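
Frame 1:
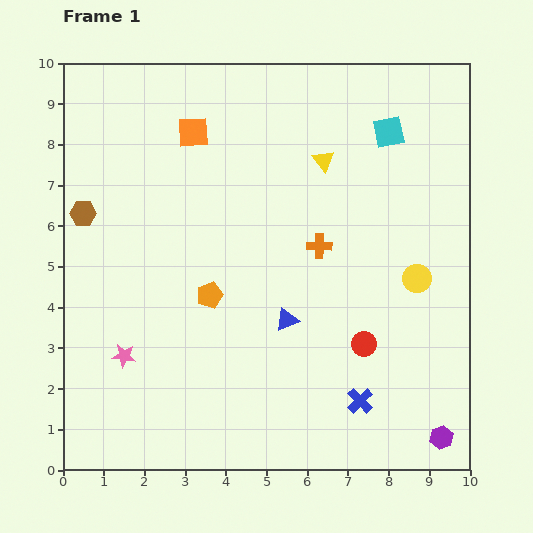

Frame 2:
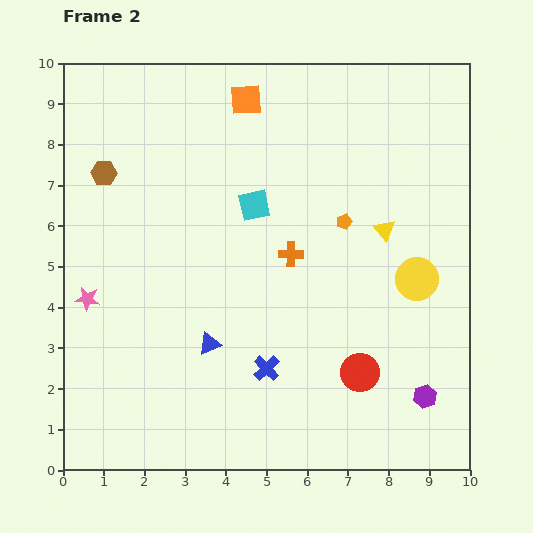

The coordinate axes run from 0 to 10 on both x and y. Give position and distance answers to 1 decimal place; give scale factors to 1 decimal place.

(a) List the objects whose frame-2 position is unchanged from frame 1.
the yellow circle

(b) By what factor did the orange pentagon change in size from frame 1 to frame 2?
0.6×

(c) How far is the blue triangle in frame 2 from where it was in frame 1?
2.0

The blue triangle moved from (5.5, 3.7) to (3.6, 3.1), a distance of √(1.9² + 0.6²) ≈ 2.0.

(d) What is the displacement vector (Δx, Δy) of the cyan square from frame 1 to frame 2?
(-3.3, -1.8)

The cyan square was at (8.0, 8.3) in frame 1 and (4.7, 6.5) in frame 2.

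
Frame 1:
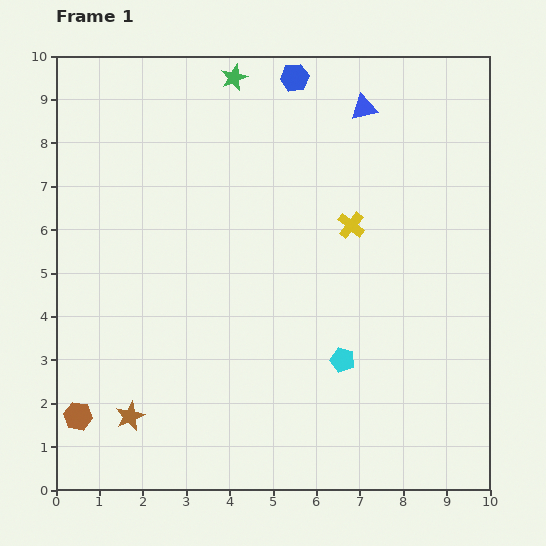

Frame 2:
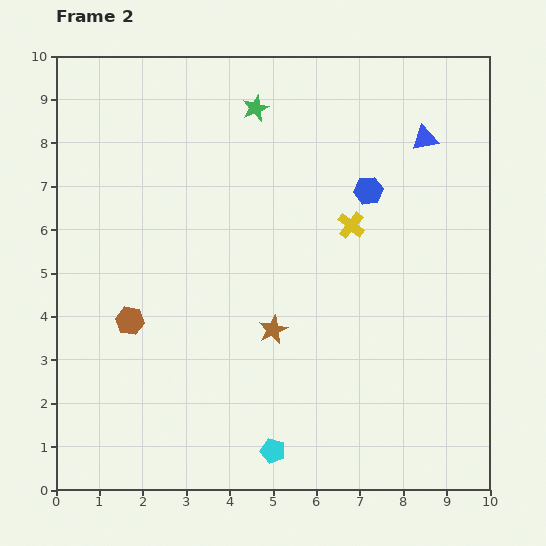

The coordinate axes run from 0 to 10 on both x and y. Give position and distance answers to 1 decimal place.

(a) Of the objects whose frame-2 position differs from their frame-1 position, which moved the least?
the green star

(moved 0.9)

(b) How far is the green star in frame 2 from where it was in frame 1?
0.9

The green star moved from (4.1, 9.5) to (4.6, 8.8), a distance of √(0.5² + 0.7²) ≈ 0.9.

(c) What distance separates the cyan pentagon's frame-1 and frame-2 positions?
2.6

The cyan pentagon moved from (6.6, 3.0) to (5.0, 0.9), a distance of √(1.6² + 2.1²) ≈ 2.6.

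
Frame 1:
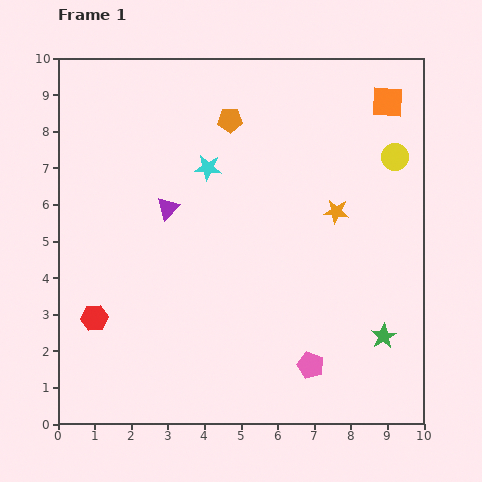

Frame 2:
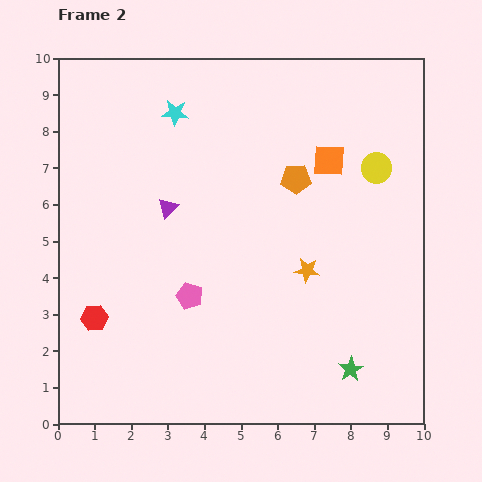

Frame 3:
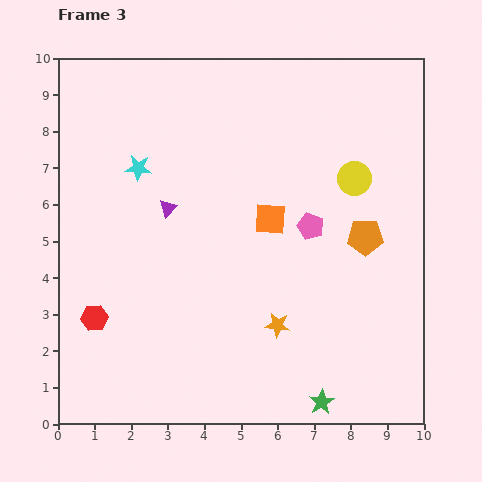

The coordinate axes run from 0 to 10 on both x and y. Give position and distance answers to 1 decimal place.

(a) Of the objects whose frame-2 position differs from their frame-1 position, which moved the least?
the yellow circle

(moved 0.6)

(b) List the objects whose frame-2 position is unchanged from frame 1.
the red hexagon, the purple triangle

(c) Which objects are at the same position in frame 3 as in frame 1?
the red hexagon, the purple triangle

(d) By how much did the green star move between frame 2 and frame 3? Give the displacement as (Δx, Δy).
(-0.8, -0.9)

The green star was at (8.0, 1.5) in frame 2 and (7.2, 0.6) in frame 3.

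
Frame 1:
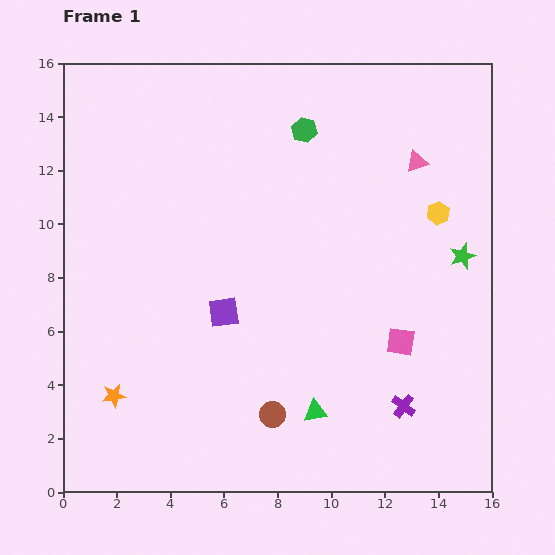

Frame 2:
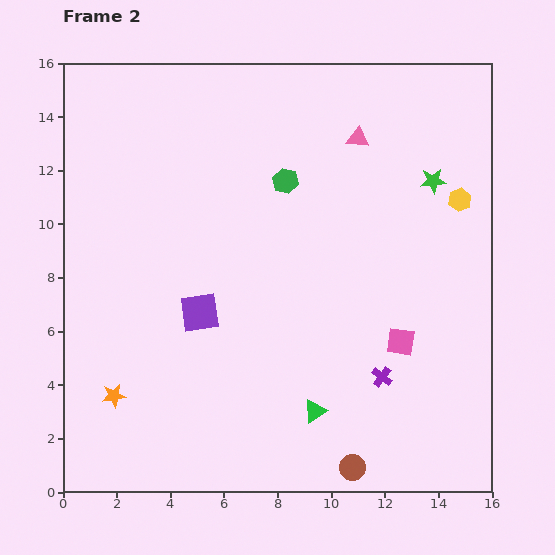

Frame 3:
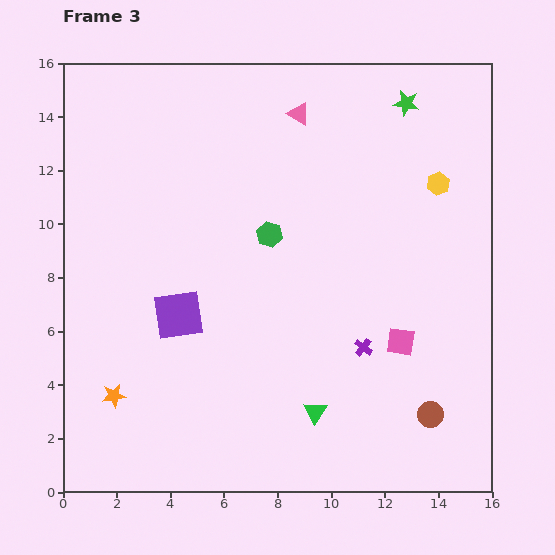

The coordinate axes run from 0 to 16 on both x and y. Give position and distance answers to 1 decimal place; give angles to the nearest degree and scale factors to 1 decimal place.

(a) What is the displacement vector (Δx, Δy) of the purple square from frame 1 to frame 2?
(-0.9, 0.0)

The purple square was at (6.0, 6.7) in frame 1 and (5.1, 6.7) in frame 2.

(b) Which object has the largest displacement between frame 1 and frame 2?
the brown circle

(moved 3.6; next 3.0)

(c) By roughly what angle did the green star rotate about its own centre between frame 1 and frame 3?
30° clockwise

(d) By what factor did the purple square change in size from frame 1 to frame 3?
1.6×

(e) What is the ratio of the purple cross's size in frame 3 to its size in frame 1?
0.7×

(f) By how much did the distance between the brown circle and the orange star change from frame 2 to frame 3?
+2.5

Distance in frame 2: 9.3. Distance in frame 3: 11.8.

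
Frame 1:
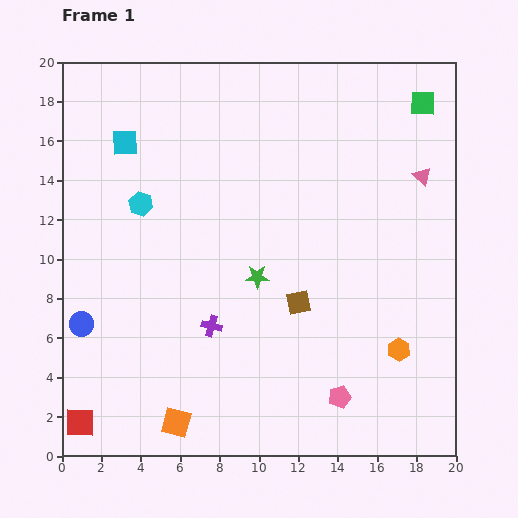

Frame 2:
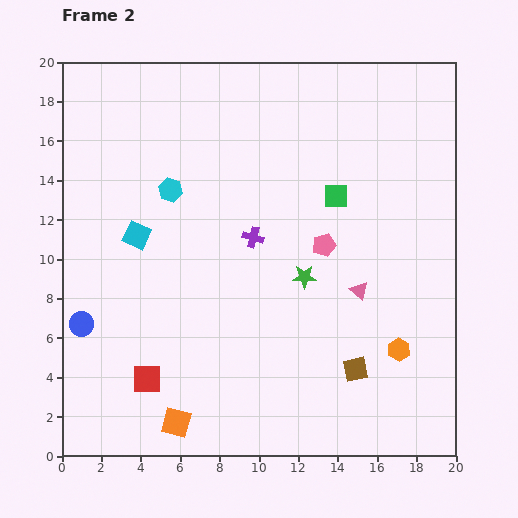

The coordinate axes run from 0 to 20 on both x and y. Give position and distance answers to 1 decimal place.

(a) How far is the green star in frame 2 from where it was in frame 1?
2.4

The green star moved from (9.9, 9.1) to (12.3, 9.1), a distance of √(2.4² + 0.0²) ≈ 2.4.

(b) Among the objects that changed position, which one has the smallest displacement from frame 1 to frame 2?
the cyan hexagon

(moved 1.7)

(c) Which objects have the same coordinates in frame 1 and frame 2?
the blue circle, the orange square, the orange hexagon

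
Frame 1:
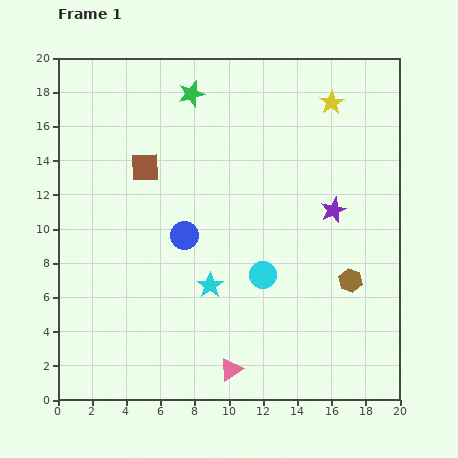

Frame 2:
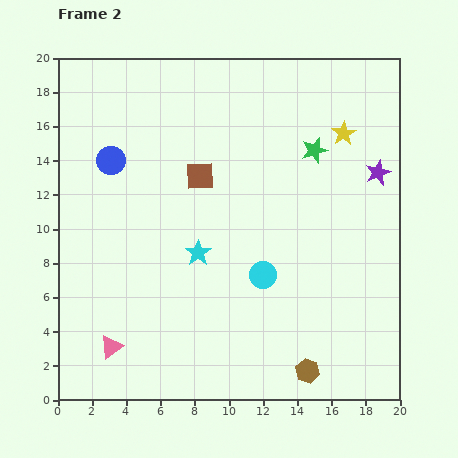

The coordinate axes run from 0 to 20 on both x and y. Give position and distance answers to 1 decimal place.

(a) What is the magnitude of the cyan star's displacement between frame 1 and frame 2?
2.0

The cyan star moved from (8.9, 6.7) to (8.2, 8.6), a distance of √(0.7² + 1.9²) ≈ 2.0.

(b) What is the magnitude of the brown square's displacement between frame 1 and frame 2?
3.2

The brown square moved from (5.1, 13.6) to (8.3, 13.1), a distance of √(3.2² + 0.5²) ≈ 3.2.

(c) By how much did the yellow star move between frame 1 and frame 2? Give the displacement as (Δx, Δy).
(0.7, -1.8)

The yellow star was at (16.0, 17.4) in frame 1 and (16.7, 15.6) in frame 2.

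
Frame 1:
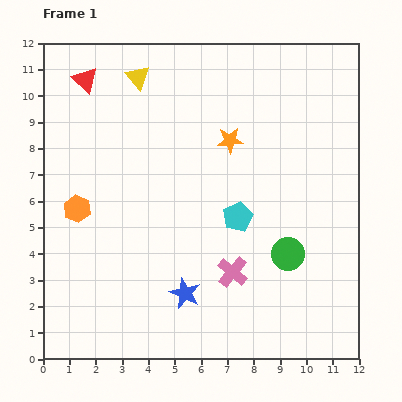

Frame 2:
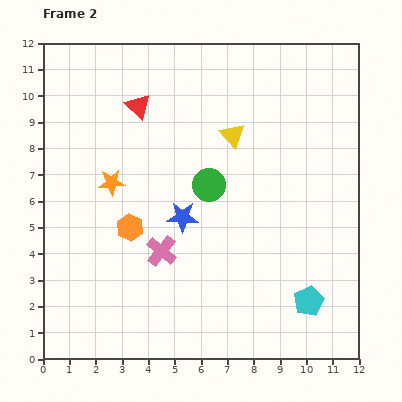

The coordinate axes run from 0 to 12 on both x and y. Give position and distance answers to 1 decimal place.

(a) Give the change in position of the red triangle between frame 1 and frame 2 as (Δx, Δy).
(2.0, -1.0)

The red triangle was at (1.6, 10.6) in frame 1 and (3.6, 9.6) in frame 2.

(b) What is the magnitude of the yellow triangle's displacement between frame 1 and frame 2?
4.2

The yellow triangle moved from (3.6, 10.7) to (7.2, 8.5), a distance of √(3.6² + 2.2²) ≈ 4.2.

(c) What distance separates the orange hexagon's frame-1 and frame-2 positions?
2.1

The orange hexagon moved from (1.3, 5.7) to (3.3, 5.0), a distance of √(2.0² + 0.7²) ≈ 2.1.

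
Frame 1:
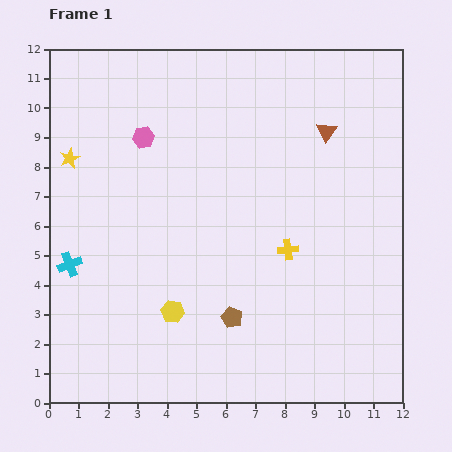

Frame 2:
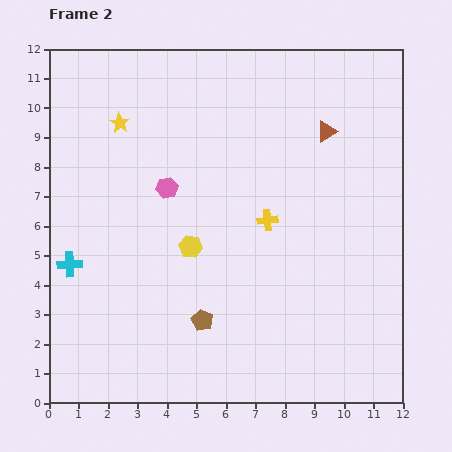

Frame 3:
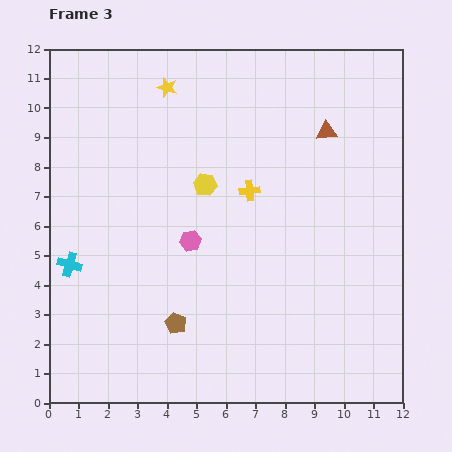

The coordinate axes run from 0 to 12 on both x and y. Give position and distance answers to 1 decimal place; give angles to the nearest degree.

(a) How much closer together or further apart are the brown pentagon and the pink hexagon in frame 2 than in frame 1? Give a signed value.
-2.1

Distance in frame 1: 6.8. Distance in frame 2: 4.7.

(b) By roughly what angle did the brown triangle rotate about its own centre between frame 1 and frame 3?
51° clockwise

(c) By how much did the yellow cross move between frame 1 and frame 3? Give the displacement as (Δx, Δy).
(-1.3, 2.0)

The yellow cross was at (8.1, 5.2) in frame 1 and (6.8, 7.2) in frame 3.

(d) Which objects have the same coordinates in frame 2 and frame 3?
the brown triangle, the cyan cross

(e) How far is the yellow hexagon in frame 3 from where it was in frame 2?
2.2

The yellow hexagon moved from (4.8, 5.3) to (5.3, 7.4), a distance of √(0.5² + 2.1²) ≈ 2.2.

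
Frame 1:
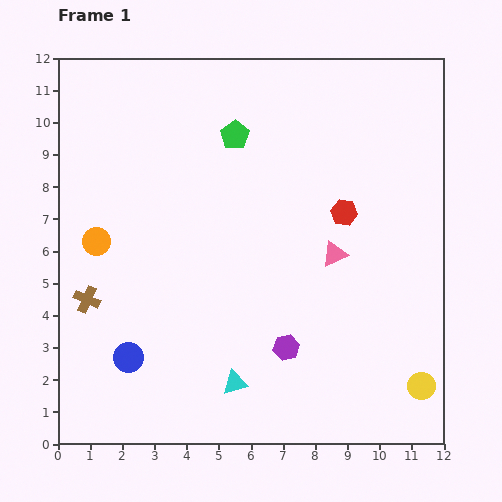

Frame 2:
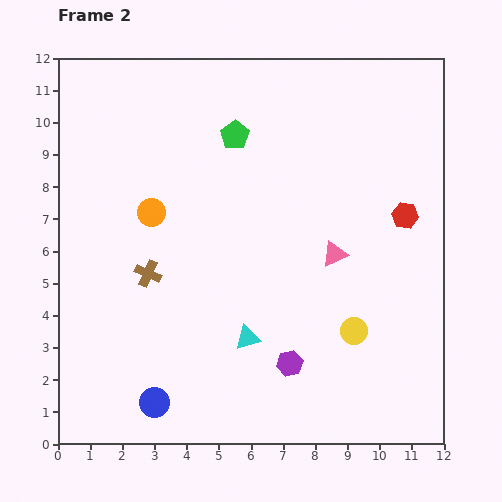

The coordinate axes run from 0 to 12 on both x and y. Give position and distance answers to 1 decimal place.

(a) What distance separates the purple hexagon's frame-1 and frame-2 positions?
0.5

The purple hexagon moved from (7.1, 3.0) to (7.2, 2.5), a distance of √(0.1² + 0.5²) ≈ 0.5.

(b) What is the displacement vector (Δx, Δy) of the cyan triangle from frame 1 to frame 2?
(0.4, 1.4)

The cyan triangle was at (5.5, 1.9) in frame 1 and (5.9, 3.3) in frame 2.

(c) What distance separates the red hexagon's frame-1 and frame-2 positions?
1.9

The red hexagon moved from (8.9, 7.2) to (10.8, 7.1), a distance of √(1.9² + 0.1²) ≈ 1.9.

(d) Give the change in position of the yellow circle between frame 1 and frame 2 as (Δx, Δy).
(-2.1, 1.7)

The yellow circle was at (11.3, 1.8) in frame 1 and (9.2, 3.5) in frame 2.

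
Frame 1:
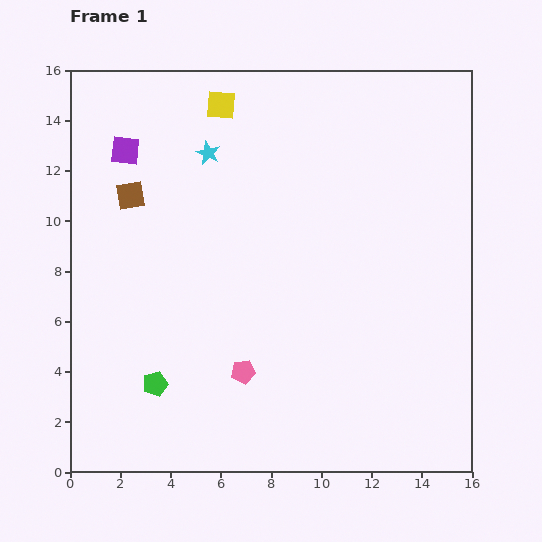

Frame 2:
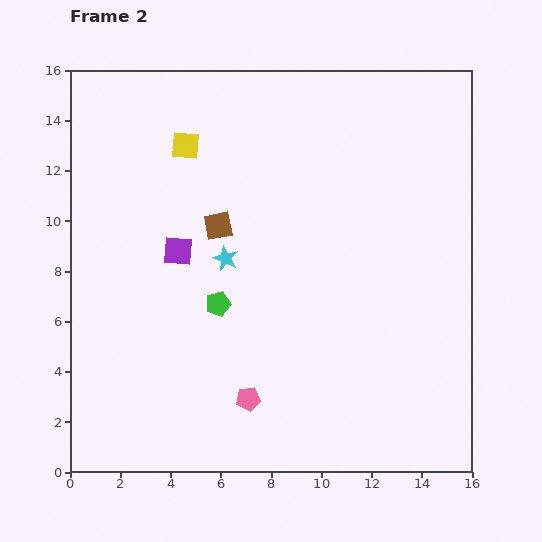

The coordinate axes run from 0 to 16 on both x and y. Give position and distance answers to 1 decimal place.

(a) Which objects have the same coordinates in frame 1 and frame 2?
none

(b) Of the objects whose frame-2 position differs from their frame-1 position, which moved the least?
the pink pentagon

(moved 1.1)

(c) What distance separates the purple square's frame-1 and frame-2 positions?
4.5

The purple square moved from (2.2, 12.8) to (4.3, 8.8), a distance of √(2.1² + 4.0²) ≈ 4.5.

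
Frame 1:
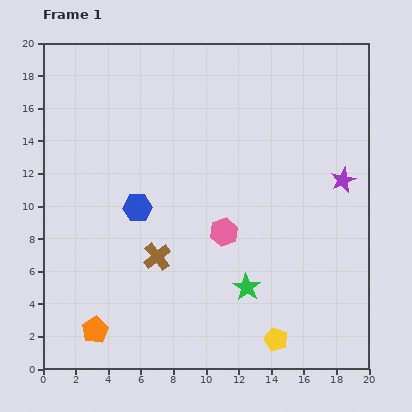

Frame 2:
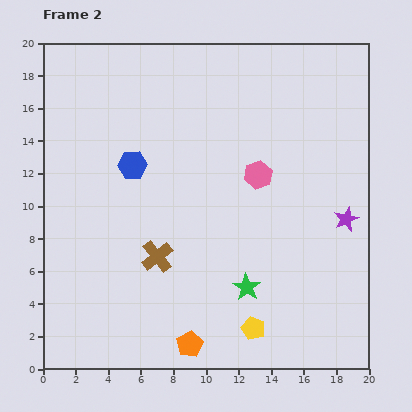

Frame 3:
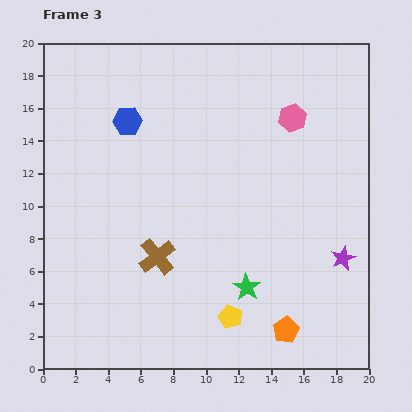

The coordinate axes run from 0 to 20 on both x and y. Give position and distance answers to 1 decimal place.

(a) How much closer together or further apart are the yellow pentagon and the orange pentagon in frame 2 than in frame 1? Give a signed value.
-7.1

Distance in frame 1: 11.1. Distance in frame 2: 4.0.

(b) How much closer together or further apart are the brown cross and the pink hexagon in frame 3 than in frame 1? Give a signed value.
+7.5

Distance in frame 1: 4.4. Distance in frame 3: 11.9.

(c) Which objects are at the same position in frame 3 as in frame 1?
the brown cross, the green star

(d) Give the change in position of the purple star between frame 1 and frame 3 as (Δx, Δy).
(0.0, -4.8)

The purple star was at (18.4, 11.6) in frame 1 and (18.4, 6.8) in frame 3.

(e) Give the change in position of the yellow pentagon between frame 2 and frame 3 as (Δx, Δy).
(-1.4, 0.7)

The yellow pentagon was at (12.9, 2.5) in frame 2 and (11.5, 3.2) in frame 3.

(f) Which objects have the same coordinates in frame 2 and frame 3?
the brown cross, the green star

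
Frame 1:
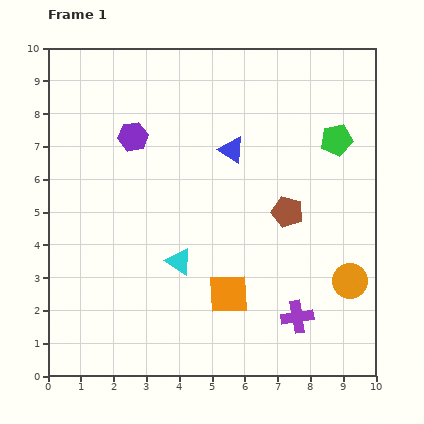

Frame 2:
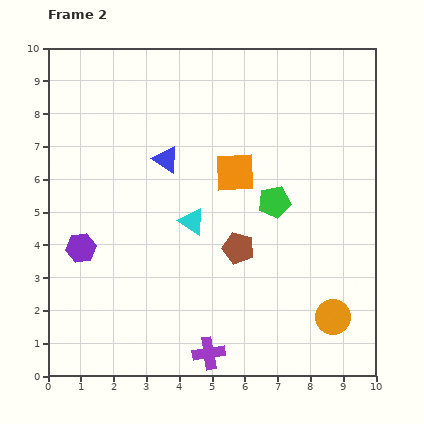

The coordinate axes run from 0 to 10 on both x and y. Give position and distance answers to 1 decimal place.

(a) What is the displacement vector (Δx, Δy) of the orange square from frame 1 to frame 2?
(0.2, 3.7)

The orange square was at (5.5, 2.5) in frame 1 and (5.7, 6.2) in frame 2.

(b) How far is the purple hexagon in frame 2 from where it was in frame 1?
3.8

The purple hexagon moved from (2.6, 7.3) to (1.0, 3.9), a distance of √(1.6² + 3.4²) ≈ 3.8.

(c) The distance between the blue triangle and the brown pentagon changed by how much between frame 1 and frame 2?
+1.0

Distance in frame 1: 2.5. Distance in frame 2: 3.5.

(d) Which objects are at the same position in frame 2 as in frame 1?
none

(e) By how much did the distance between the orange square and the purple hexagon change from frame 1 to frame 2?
-0.4

Distance in frame 1: 5.6. Distance in frame 2: 5.2.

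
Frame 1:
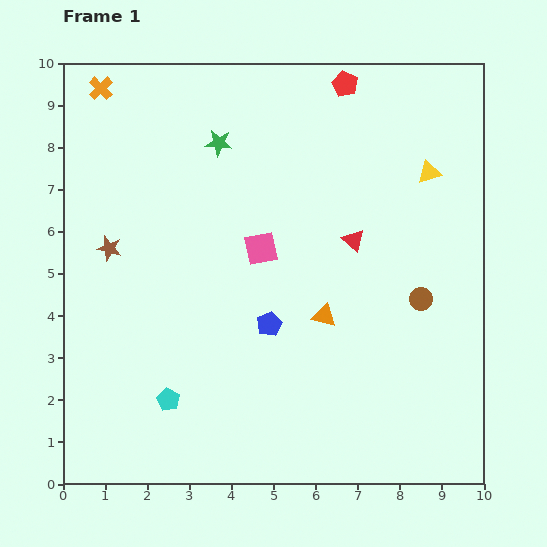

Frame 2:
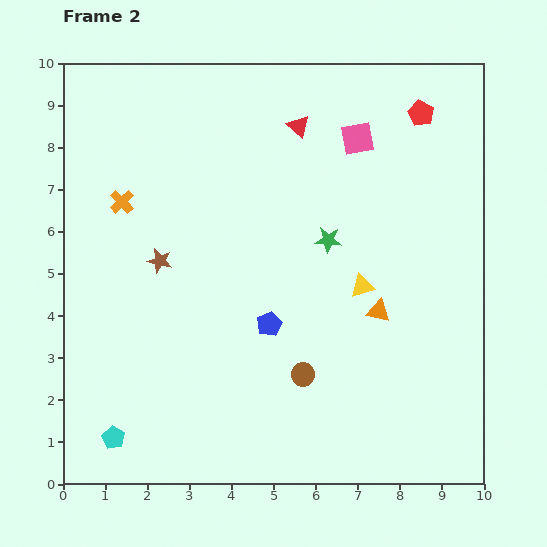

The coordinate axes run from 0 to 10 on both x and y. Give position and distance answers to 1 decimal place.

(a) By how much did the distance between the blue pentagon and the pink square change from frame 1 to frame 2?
+3.1

Distance in frame 1: 1.8. Distance in frame 2: 4.9.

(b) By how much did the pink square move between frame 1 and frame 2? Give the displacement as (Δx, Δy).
(2.3, 2.6)

The pink square was at (4.7, 5.6) in frame 1 and (7.0, 8.2) in frame 2.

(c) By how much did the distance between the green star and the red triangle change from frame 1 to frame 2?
-1.1

Distance in frame 1: 3.9. Distance in frame 2: 2.8.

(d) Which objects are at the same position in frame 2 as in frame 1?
the blue pentagon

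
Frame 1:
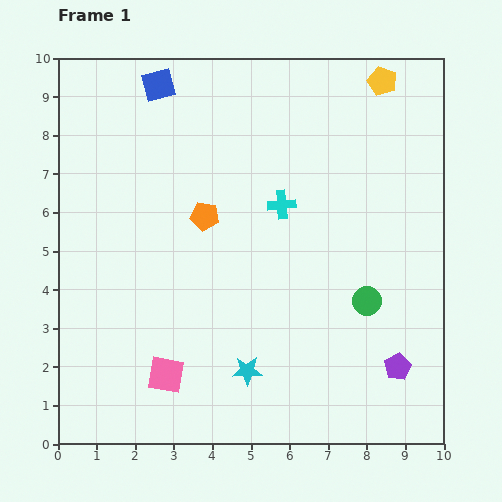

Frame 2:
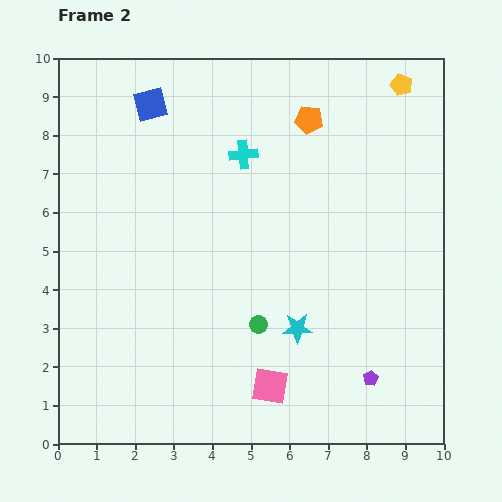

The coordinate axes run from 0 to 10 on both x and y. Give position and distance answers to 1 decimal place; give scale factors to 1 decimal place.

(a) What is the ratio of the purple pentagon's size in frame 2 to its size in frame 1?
0.6×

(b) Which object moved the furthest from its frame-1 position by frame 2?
the orange pentagon

(moved 3.7; next 2.9)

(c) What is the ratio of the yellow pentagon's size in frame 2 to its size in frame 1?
0.8×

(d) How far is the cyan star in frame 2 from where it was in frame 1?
1.7

The cyan star moved from (4.9, 1.9) to (6.2, 3.0), a distance of √(1.3² + 1.1²) ≈ 1.7.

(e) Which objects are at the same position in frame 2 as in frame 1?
none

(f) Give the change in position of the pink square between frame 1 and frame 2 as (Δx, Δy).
(2.7, -0.3)

The pink square was at (2.8, 1.8) in frame 1 and (5.5, 1.5) in frame 2.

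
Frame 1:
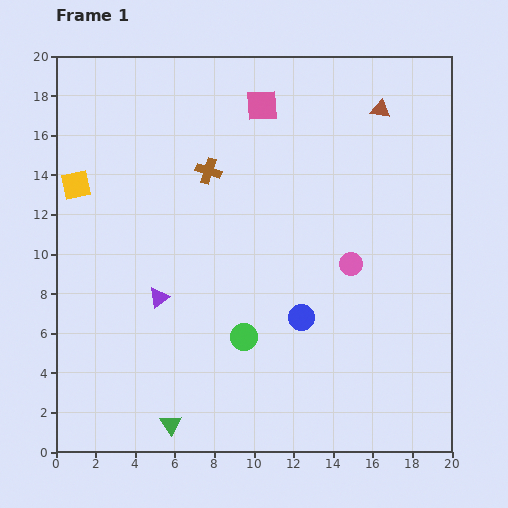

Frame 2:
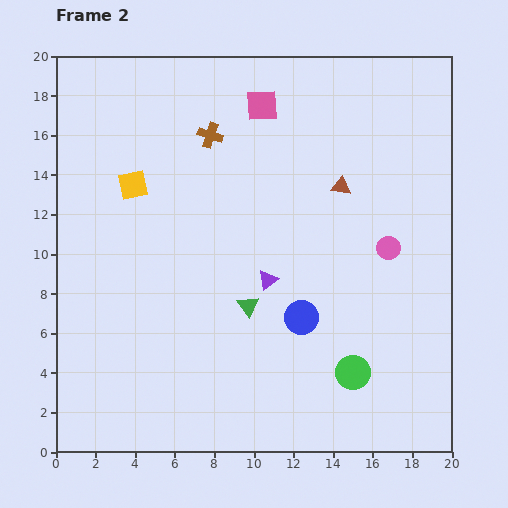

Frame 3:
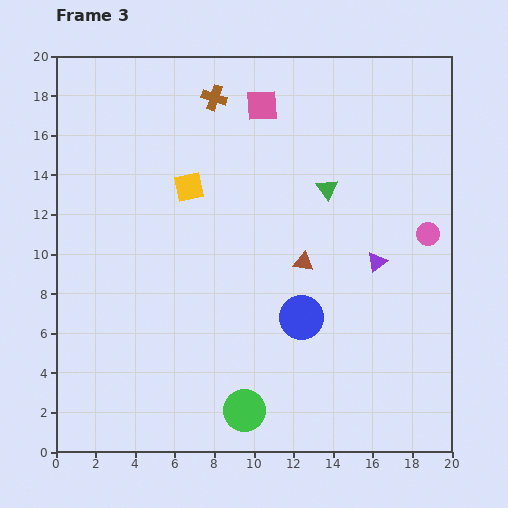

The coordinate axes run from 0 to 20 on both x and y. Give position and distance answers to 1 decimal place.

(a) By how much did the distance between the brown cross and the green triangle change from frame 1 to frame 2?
-4.1

Distance in frame 1: 12.9. Distance in frame 2: 8.8.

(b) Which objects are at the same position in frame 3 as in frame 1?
the pink square, the blue circle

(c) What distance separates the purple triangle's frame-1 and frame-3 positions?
11.1

The purple triangle moved from (5.2, 7.8) to (16.2, 9.6), a distance of √(11.0² + 1.8²) ≈ 11.1.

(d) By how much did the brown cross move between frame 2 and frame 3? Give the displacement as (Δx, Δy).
(0.2, 1.9)

The brown cross was at (7.8, 16.0) in frame 2 and (8.0, 17.9) in frame 3.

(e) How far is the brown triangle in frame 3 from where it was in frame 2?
4.2

The brown triangle moved from (14.4, 13.4) to (12.5, 9.6), a distance of √(1.9² + 3.8²) ≈ 4.2.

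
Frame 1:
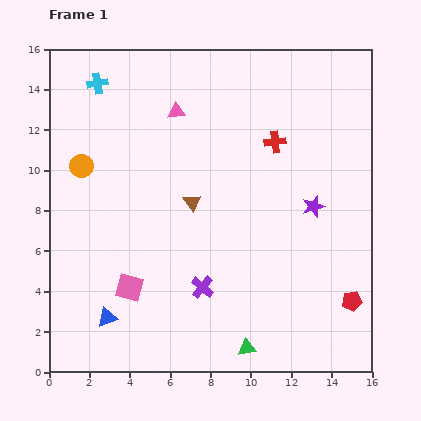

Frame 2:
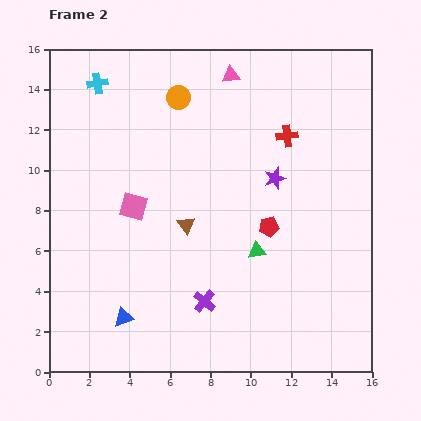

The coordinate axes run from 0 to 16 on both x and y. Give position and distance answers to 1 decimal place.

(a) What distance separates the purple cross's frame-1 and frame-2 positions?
0.7

The purple cross moved from (7.6, 4.2) to (7.7, 3.5), a distance of √(0.1² + 0.7²) ≈ 0.7.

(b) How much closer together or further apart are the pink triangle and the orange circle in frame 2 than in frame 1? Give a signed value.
-2.6

Distance in frame 1: 5.4. Distance in frame 2: 2.8.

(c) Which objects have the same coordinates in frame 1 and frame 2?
the cyan cross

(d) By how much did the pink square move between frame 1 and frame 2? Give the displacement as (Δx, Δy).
(0.2, 4.0)

The pink square was at (4.0, 4.2) in frame 1 and (4.2, 8.2) in frame 2.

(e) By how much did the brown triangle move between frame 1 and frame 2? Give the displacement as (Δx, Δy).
(-0.3, -1.1)

The brown triangle was at (7.1, 8.4) in frame 1 and (6.8, 7.3) in frame 2.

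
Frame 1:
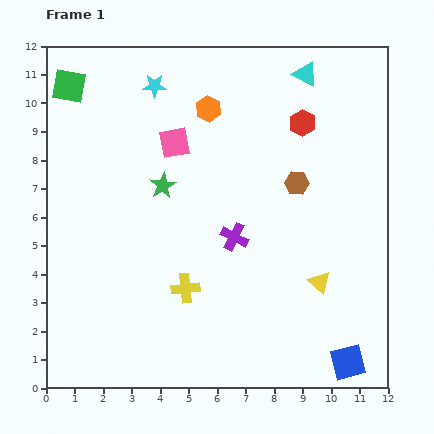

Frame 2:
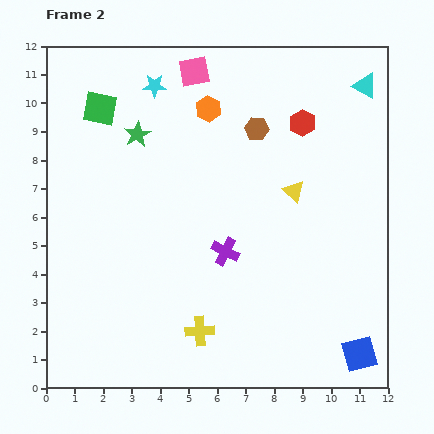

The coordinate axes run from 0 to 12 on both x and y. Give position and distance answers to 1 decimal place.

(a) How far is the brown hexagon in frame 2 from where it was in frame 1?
2.4

The brown hexagon moved from (8.8, 7.2) to (7.4, 9.1), a distance of √(1.4² + 1.9²) ≈ 2.4.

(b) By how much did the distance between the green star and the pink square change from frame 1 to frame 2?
+1.4

Distance in frame 1: 1.6. Distance in frame 2: 3.0.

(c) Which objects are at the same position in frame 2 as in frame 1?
the cyan star, the red hexagon, the orange hexagon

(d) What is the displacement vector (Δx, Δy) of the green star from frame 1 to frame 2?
(-0.9, 1.8)

The green star was at (4.1, 7.1) in frame 1 and (3.2, 8.9) in frame 2.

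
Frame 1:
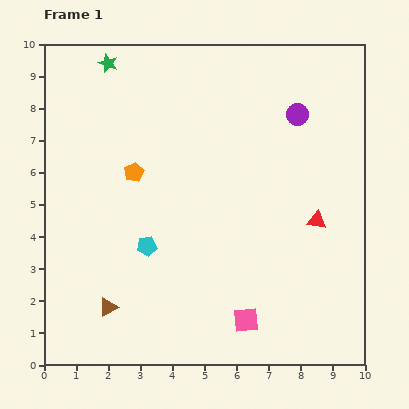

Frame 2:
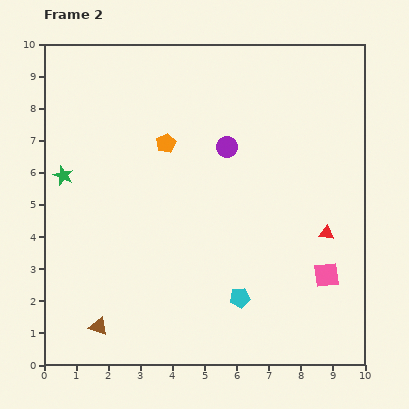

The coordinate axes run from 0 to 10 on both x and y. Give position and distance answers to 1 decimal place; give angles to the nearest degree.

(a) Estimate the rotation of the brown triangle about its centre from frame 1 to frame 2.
51° clockwise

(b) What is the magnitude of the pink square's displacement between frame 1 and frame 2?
2.9

The pink square moved from (6.3, 1.4) to (8.8, 2.8), a distance of √(2.5² + 1.4²) ≈ 2.9.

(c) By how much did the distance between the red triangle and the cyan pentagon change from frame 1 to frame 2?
-2.0

Distance in frame 1: 5.4. Distance in frame 2: 3.4.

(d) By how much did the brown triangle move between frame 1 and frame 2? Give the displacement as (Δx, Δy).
(-0.3, -0.6)

The brown triangle was at (2.0, 1.8) in frame 1 and (1.7, 1.2) in frame 2.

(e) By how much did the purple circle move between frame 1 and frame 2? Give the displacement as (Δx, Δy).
(-2.2, -1.0)

The purple circle was at (7.9, 7.8) in frame 1 and (5.7, 6.8) in frame 2.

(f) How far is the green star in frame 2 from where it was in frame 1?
3.8

The green star moved from (2.0, 9.4) to (0.6, 5.9), a distance of √(1.4² + 3.5²) ≈ 3.8.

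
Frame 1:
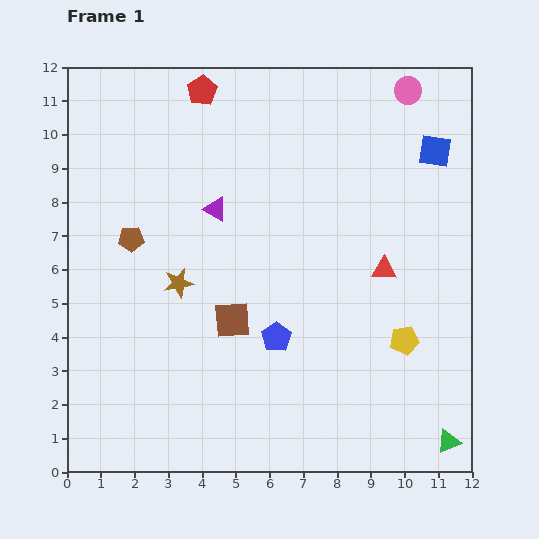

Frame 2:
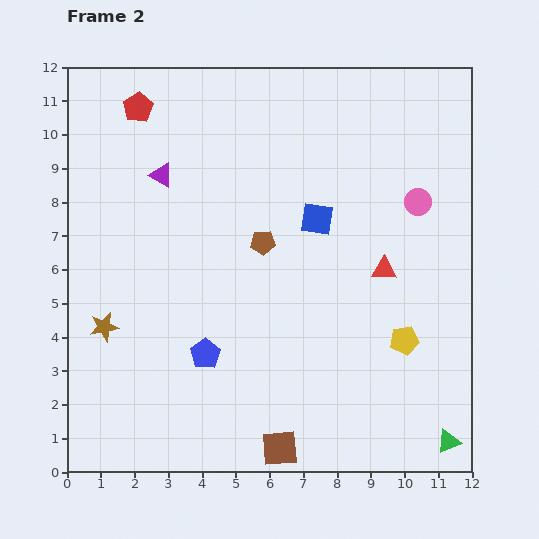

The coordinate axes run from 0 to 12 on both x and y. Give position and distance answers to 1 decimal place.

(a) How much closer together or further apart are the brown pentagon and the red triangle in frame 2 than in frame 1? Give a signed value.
-3.9

Distance in frame 1: 7.6. Distance in frame 2: 3.7.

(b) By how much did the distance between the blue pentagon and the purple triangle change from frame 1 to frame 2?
+1.3

Distance in frame 1: 4.2. Distance in frame 2: 5.5.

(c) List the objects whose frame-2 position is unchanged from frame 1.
the red triangle, the yellow pentagon, the green triangle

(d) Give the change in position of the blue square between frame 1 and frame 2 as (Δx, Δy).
(-3.5, -2.0)

The blue square was at (10.9, 9.5) in frame 1 and (7.4, 7.5) in frame 2.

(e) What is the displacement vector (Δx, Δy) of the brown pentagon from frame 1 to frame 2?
(3.9, -0.1)

The brown pentagon was at (1.9, 6.9) in frame 1 and (5.8, 6.8) in frame 2.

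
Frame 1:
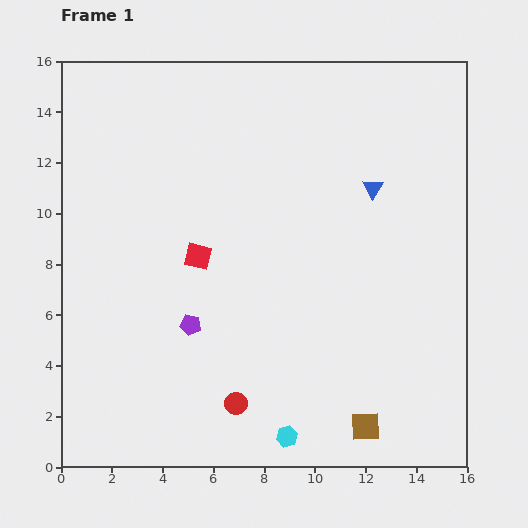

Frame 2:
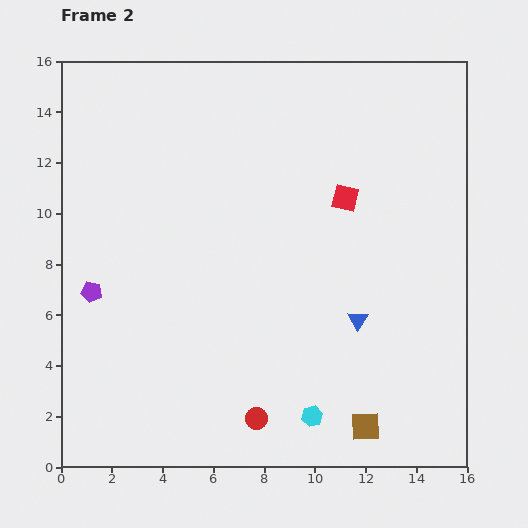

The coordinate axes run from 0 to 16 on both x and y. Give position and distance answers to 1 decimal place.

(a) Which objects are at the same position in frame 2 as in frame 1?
the brown square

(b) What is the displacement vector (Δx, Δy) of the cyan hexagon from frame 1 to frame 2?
(1.0, 0.8)

The cyan hexagon was at (8.9, 1.2) in frame 1 and (9.9, 2.0) in frame 2.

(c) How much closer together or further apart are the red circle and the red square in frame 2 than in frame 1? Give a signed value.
+3.4

Distance in frame 1: 6.0. Distance in frame 2: 9.4.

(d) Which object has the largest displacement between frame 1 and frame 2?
the red square

(moved 6.2; next 5.2)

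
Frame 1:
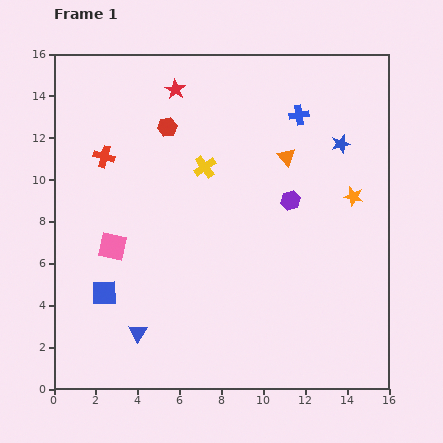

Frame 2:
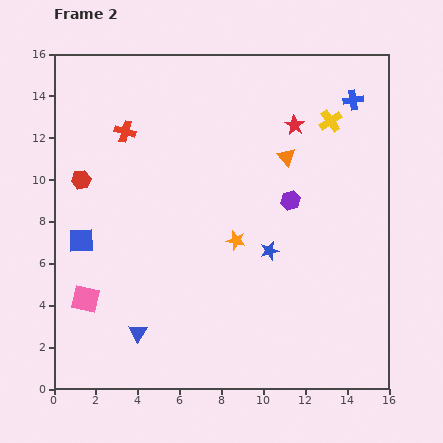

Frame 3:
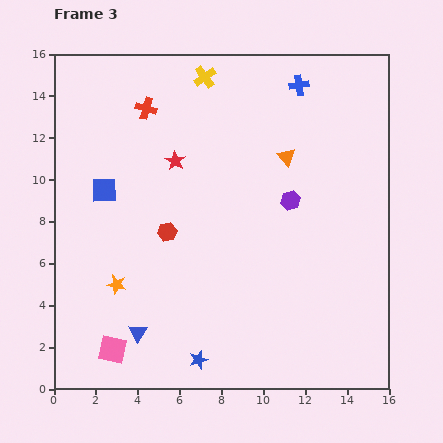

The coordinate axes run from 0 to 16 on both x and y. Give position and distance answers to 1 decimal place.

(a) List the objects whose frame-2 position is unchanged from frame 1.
the blue triangle, the purple hexagon, the orange triangle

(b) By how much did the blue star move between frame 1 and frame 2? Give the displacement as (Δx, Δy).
(-3.4, -5.1)

The blue star was at (13.7, 11.7) in frame 1 and (10.3, 6.6) in frame 2.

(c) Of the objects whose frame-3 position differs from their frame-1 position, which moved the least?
the blue cross

(moved 1.4)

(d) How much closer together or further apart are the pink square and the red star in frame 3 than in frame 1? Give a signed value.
+1.4

Distance in frame 1: 8.1. Distance in frame 3: 9.5.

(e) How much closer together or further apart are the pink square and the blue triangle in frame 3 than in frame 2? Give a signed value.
-1.6

Distance in frame 2: 3.0. Distance in frame 3: 1.4.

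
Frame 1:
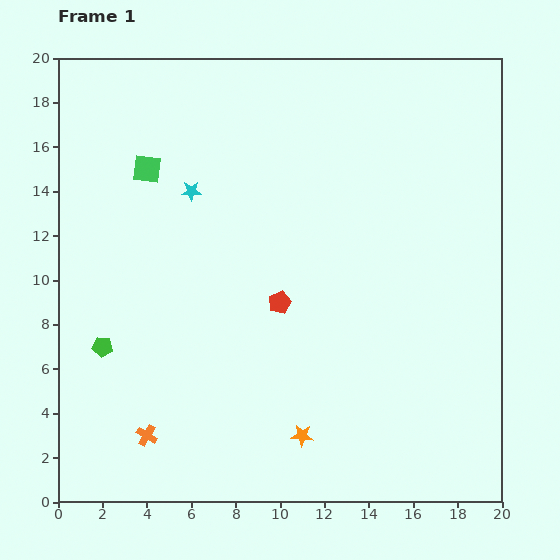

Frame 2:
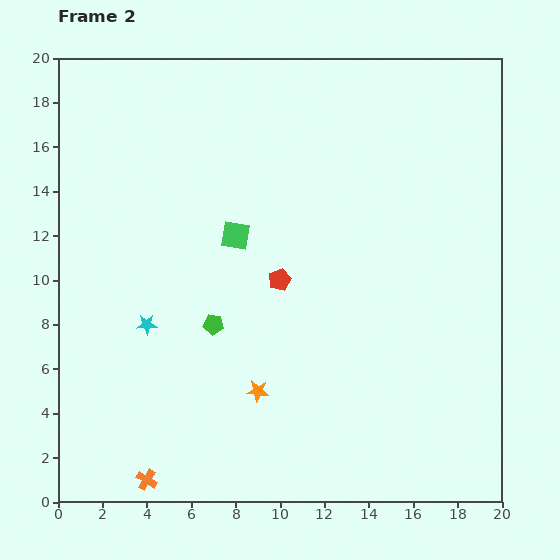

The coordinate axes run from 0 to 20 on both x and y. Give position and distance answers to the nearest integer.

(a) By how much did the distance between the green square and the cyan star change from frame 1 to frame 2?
+4

Distance in frame 1: 2. Distance in frame 2: 6.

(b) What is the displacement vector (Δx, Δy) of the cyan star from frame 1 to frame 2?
(-2, -6)

The cyan star was at (6, 14) in frame 1 and (4, 8) in frame 2.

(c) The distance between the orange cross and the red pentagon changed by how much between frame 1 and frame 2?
+3

Distance in frame 1: 8. Distance in frame 2: 11.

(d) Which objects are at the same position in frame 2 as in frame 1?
none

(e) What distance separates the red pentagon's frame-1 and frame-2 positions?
1

The red pentagon moved from (10, 9) to (10, 10), a distance of √(0² + 1²) ≈ 1.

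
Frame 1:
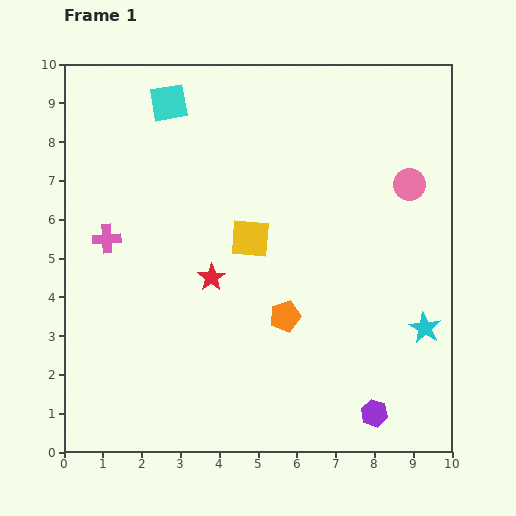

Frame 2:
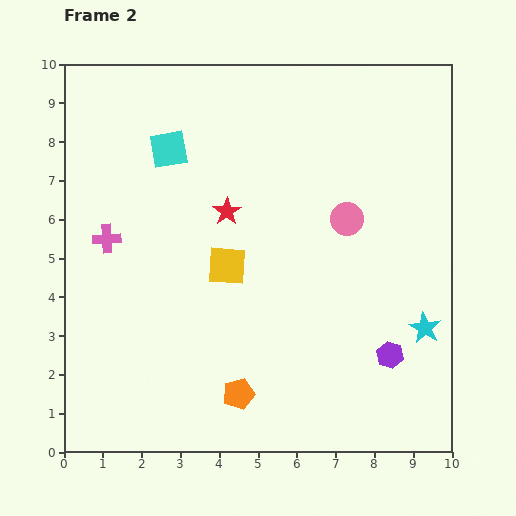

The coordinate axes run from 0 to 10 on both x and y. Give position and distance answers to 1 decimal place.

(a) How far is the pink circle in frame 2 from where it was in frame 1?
1.8

The pink circle moved from (8.9, 6.9) to (7.3, 6.0), a distance of √(1.6² + 0.9²) ≈ 1.8.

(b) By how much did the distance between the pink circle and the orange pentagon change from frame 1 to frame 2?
+0.6

Distance in frame 1: 4.7. Distance in frame 2: 5.3.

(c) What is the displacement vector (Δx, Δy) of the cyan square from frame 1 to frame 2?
(0.0, -1.2)

The cyan square was at (2.7, 9.0) in frame 1 and (2.7, 7.8) in frame 2.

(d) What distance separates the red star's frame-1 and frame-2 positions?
1.7

The red star moved from (3.8, 4.5) to (4.2, 6.2), a distance of √(0.4² + 1.7²) ≈ 1.7.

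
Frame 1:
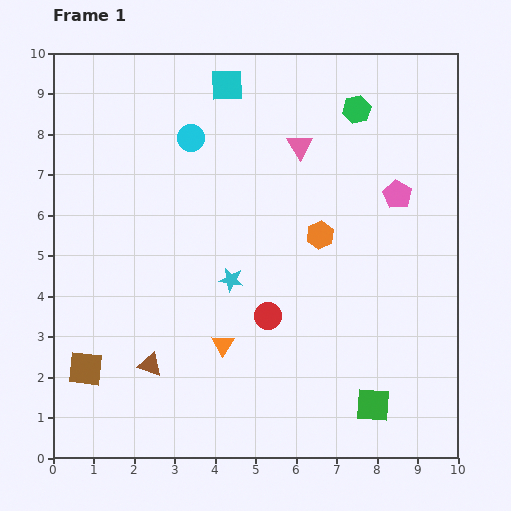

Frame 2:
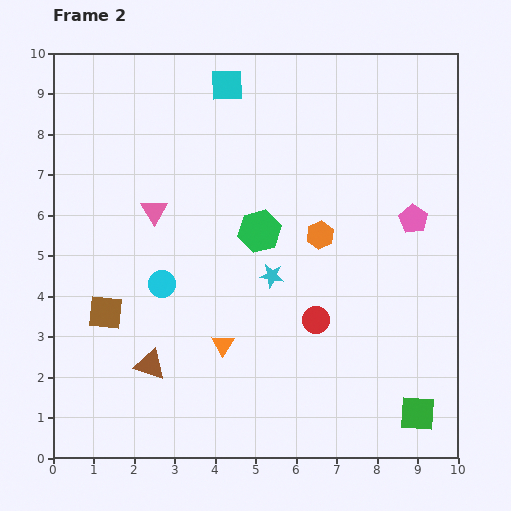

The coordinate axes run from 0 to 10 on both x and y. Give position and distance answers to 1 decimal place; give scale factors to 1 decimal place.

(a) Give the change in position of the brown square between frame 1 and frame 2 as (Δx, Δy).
(0.5, 1.4)

The brown square was at (0.8, 2.2) in frame 1 and (1.3, 3.6) in frame 2.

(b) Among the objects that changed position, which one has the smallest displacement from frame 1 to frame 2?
the pink pentagon

(moved 0.7)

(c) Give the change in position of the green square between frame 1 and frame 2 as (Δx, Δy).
(1.1, -0.2)

The green square was at (7.9, 1.3) in frame 1 and (9.0, 1.1) in frame 2.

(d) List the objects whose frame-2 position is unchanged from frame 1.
the orange triangle, the cyan square, the orange hexagon, the brown triangle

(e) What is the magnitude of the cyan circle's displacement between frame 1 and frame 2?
3.7

The cyan circle moved from (3.4, 7.9) to (2.7, 4.3), a distance of √(0.7² + 3.6²) ≈ 3.7.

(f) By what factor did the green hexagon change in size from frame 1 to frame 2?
1.5×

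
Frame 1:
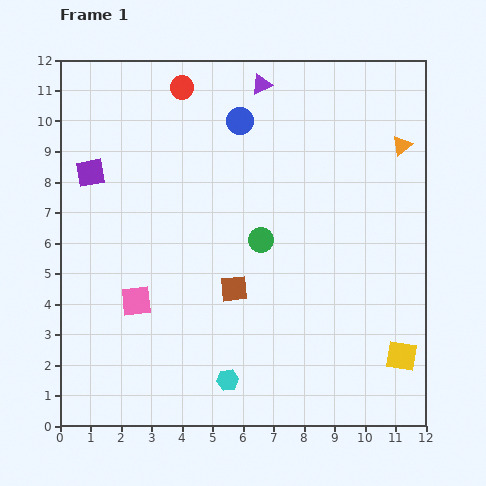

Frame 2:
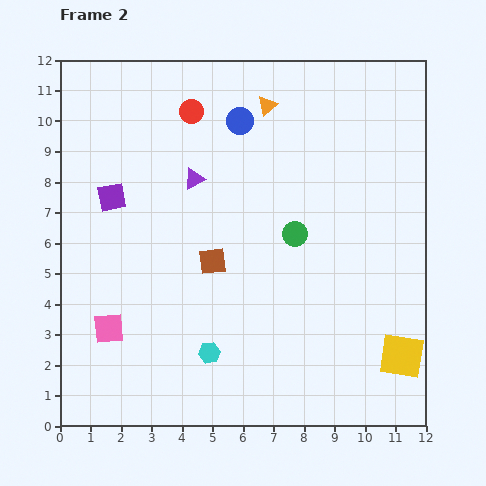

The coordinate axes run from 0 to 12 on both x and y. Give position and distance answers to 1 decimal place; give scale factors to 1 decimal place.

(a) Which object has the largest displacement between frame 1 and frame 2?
the orange triangle

(moved 4.6; next 3.8)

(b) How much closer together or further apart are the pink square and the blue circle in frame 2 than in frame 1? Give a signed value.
+1.2

Distance in frame 1: 6.8. Distance in frame 2: 8.0.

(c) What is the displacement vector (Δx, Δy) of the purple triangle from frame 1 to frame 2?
(-2.2, -3.1)

The purple triangle was at (6.6, 11.2) in frame 1 and (4.4, 8.1) in frame 2.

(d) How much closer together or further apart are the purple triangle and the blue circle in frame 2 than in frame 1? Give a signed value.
+1.0

Distance in frame 1: 1.4. Distance in frame 2: 2.4.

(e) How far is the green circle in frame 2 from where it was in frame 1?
1.1

The green circle moved from (6.6, 6.1) to (7.7, 6.3), a distance of √(1.1² + 0.2²) ≈ 1.1.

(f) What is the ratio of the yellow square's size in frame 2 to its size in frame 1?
1.5×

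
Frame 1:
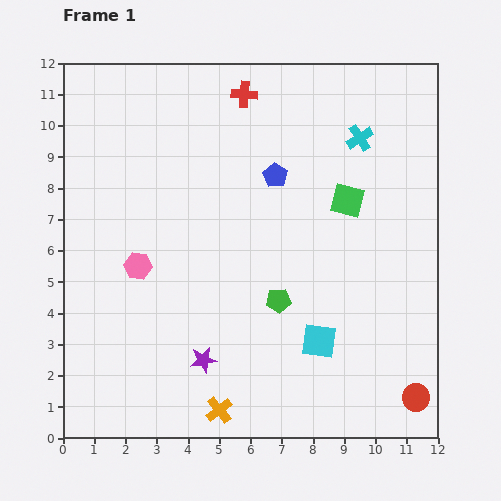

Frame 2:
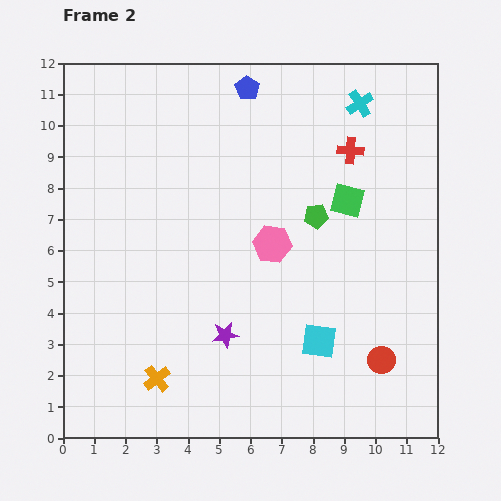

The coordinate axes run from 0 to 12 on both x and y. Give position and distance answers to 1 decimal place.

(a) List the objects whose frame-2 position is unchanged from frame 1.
the cyan square, the green square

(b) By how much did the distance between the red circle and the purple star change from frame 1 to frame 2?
-1.8

Distance in frame 1: 6.9. Distance in frame 2: 5.1.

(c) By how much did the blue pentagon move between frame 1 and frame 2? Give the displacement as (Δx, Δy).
(-0.9, 2.8)

The blue pentagon was at (6.8, 8.4) in frame 1 and (5.9, 11.2) in frame 2.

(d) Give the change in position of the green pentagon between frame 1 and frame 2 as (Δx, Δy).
(1.2, 2.7)

The green pentagon was at (6.9, 4.4) in frame 1 and (8.1, 7.1) in frame 2.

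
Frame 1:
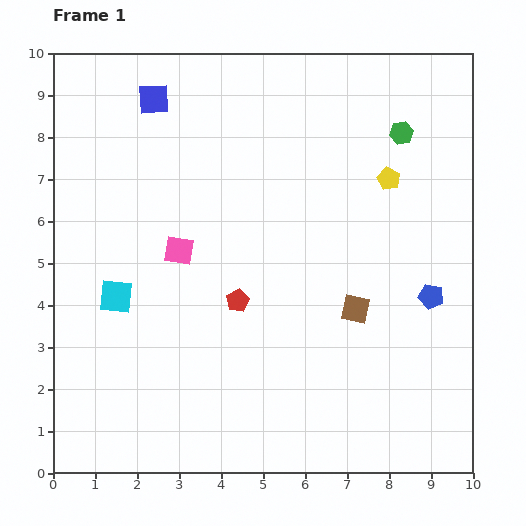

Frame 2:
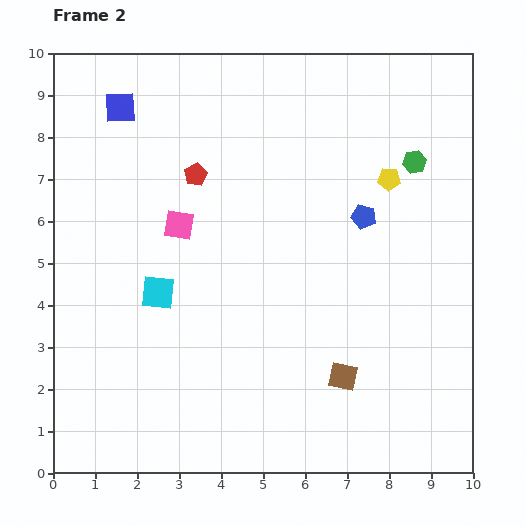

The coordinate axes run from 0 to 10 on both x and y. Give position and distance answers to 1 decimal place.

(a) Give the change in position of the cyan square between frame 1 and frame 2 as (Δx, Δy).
(1.0, 0.1)

The cyan square was at (1.5, 4.2) in frame 1 and (2.5, 4.3) in frame 2.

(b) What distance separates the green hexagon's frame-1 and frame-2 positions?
0.8

The green hexagon moved from (8.3, 8.1) to (8.6, 7.4), a distance of √(0.3² + 0.7²) ≈ 0.8.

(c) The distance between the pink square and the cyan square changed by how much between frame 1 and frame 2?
-0.2

Distance in frame 1: 1.9. Distance in frame 2: 1.7.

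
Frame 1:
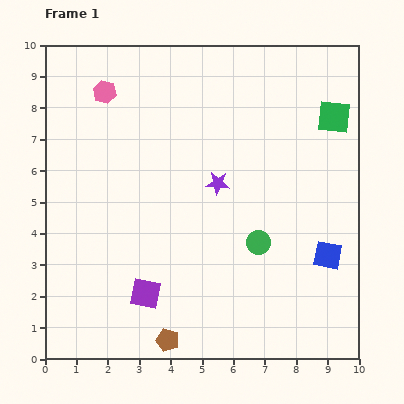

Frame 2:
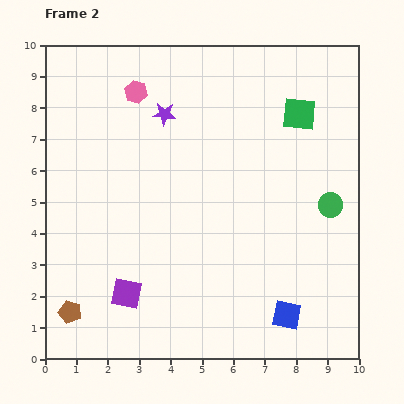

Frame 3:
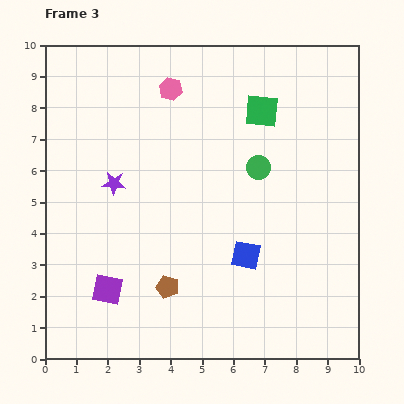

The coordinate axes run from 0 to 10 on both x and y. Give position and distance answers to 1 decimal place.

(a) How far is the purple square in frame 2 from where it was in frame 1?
0.6

The purple square moved from (3.2, 2.1) to (2.6, 2.1), a distance of √(0.6² + 0.0²) ≈ 0.6.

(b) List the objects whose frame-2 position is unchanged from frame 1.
none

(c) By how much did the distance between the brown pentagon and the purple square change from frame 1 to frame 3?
+0.2

Distance in frame 1: 1.7. Distance in frame 3: 1.9.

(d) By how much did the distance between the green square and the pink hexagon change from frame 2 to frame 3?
-2.2

Distance in frame 2: 5.2. Distance in frame 3: 3.0.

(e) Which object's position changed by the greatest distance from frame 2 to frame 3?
the brown pentagon

(moved 3.2; next 2.7)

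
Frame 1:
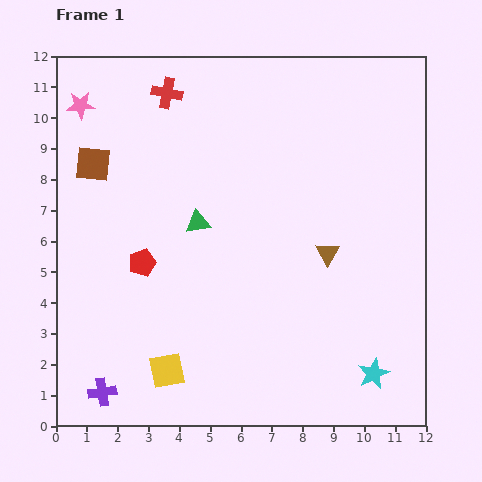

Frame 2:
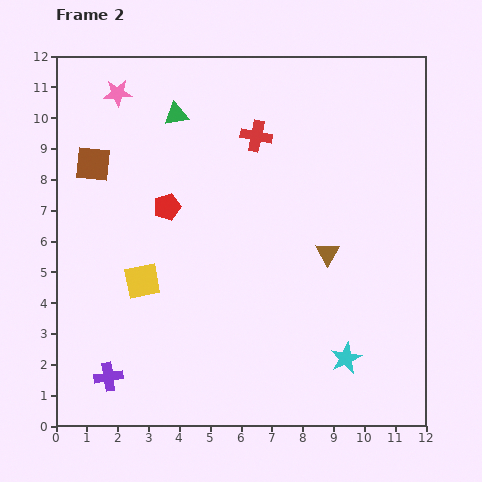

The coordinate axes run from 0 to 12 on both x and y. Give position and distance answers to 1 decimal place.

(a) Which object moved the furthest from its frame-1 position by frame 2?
the green triangle

(moved 3.6; next 3.2)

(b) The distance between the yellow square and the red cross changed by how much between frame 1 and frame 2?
-3.0

Distance in frame 1: 9.0. Distance in frame 2: 6.0.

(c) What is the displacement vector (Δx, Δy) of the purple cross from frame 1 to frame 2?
(0.2, 0.5)

The purple cross was at (1.5, 1.1) in frame 1 and (1.7, 1.6) in frame 2.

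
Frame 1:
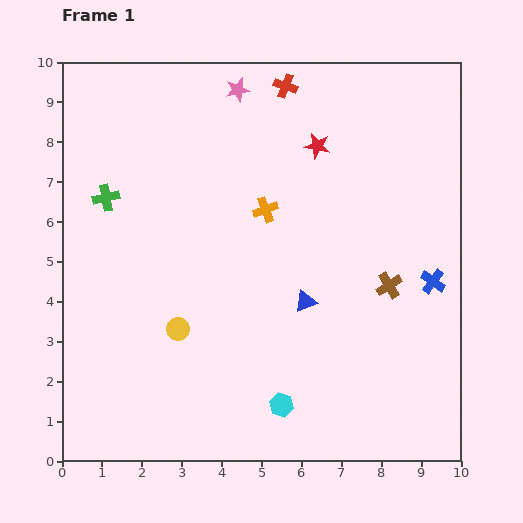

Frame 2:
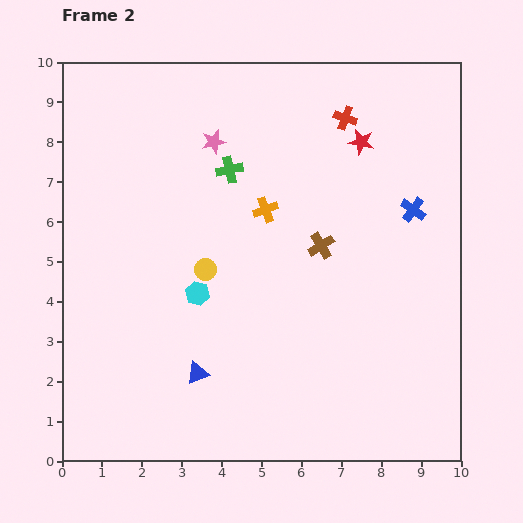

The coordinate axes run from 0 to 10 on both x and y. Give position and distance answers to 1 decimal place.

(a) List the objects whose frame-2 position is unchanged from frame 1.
the orange cross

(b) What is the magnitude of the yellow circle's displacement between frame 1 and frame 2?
1.7

The yellow circle moved from (2.9, 3.3) to (3.6, 4.8), a distance of √(0.7² + 1.5²) ≈ 1.7.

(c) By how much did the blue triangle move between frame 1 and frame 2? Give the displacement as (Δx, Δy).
(-2.7, -1.8)

The blue triangle was at (6.1, 4.0) in frame 1 and (3.4, 2.2) in frame 2.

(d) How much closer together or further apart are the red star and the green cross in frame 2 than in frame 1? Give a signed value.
-2.1

Distance in frame 1: 5.5. Distance in frame 2: 3.4.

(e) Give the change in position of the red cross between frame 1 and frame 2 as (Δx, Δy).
(1.5, -0.8)

The red cross was at (5.6, 9.4) in frame 1 and (7.1, 8.6) in frame 2.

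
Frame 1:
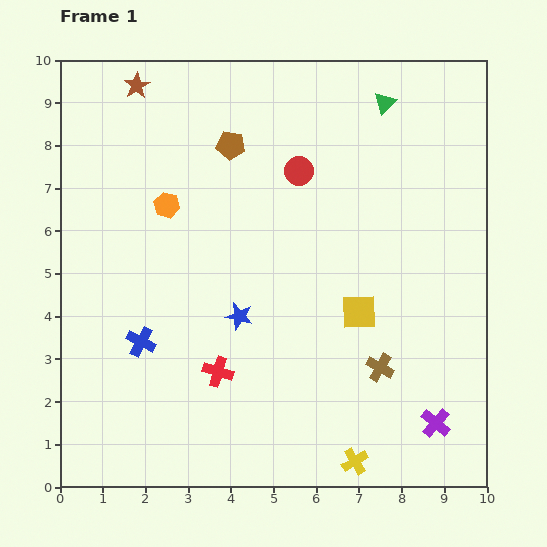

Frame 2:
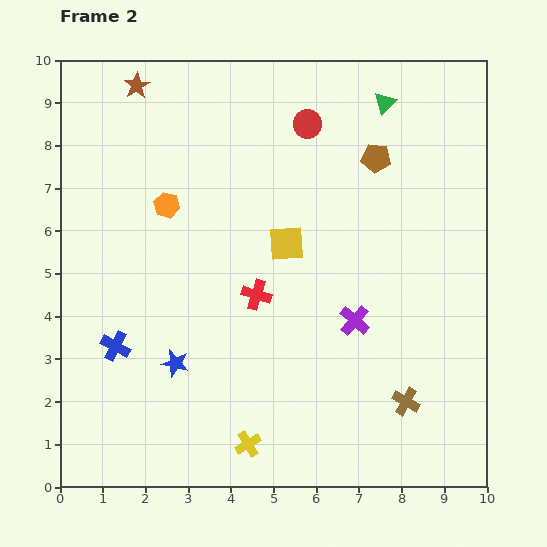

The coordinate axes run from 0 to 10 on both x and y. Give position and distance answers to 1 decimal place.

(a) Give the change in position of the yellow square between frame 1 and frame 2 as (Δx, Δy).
(-1.7, 1.6)

The yellow square was at (7.0, 4.1) in frame 1 and (5.3, 5.7) in frame 2.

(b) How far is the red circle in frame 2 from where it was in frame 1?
1.1

The red circle moved from (5.6, 7.4) to (5.8, 8.5), a distance of √(0.2² + 1.1²) ≈ 1.1.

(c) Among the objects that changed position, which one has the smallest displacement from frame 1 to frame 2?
the blue cross

(moved 0.6)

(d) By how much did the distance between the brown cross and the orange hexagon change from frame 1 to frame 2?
+0.9

Distance in frame 1: 6.3. Distance in frame 2: 7.2.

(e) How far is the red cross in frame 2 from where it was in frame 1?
2.0

The red cross moved from (3.7, 2.7) to (4.6, 4.5), a distance of √(0.9² + 1.8²) ≈ 2.0.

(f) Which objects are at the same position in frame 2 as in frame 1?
the orange hexagon, the green triangle, the brown star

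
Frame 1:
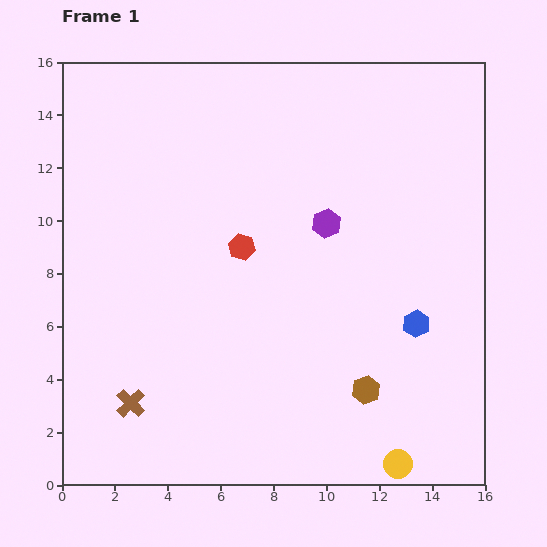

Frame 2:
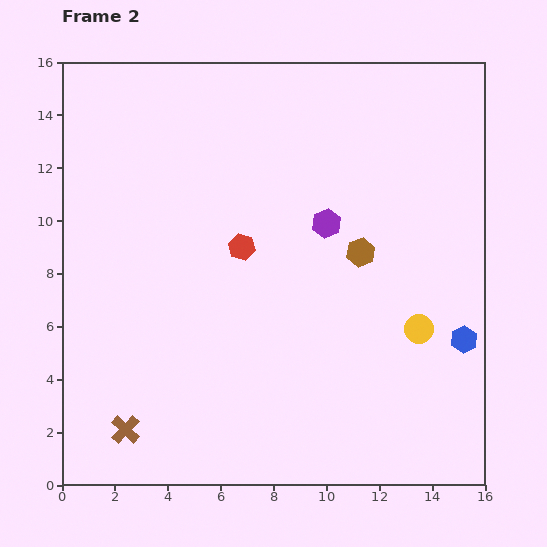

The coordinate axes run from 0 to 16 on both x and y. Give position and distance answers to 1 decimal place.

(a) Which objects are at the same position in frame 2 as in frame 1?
the purple hexagon, the red hexagon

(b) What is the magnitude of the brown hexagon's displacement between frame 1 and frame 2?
5.2

The brown hexagon moved from (11.5, 3.6) to (11.3, 8.8), a distance of √(0.2² + 5.2²) ≈ 5.2.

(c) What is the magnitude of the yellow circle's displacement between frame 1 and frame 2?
5.2

The yellow circle moved from (12.7, 0.8) to (13.5, 5.9), a distance of √(0.8² + 5.1²) ≈ 5.2.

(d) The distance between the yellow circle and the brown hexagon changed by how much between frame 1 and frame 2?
+0.6

Distance in frame 1: 3.0. Distance in frame 2: 3.6.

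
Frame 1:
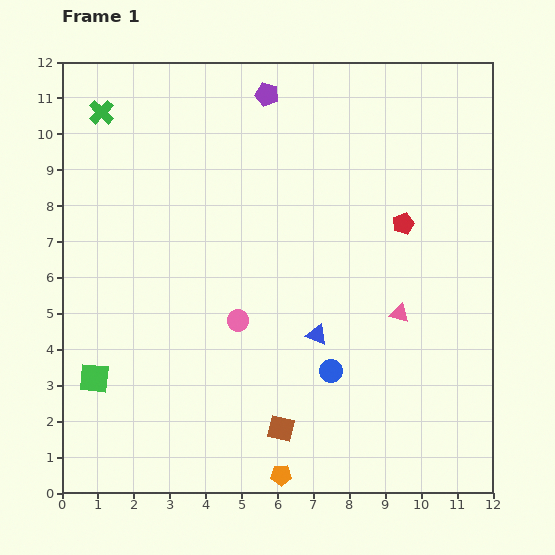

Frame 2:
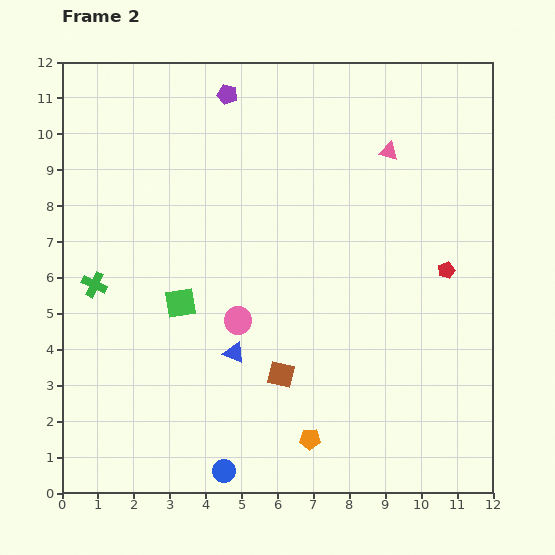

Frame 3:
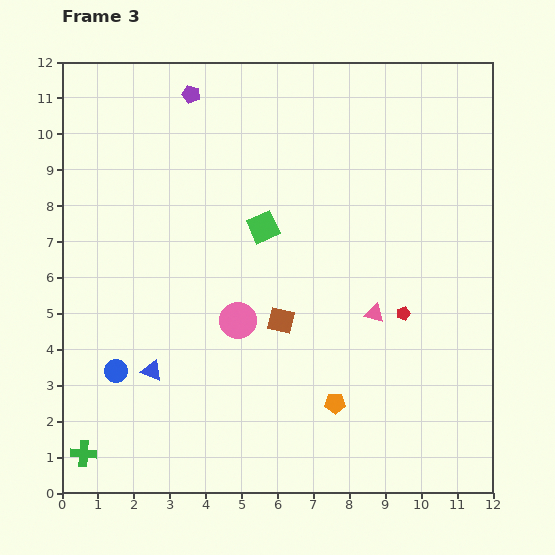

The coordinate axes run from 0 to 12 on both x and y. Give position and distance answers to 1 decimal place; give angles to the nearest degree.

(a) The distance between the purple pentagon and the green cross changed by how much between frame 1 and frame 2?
+1.9

Distance in frame 1: 4.6. Distance in frame 2: 6.5.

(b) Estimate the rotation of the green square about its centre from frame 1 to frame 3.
30° counter-clockwise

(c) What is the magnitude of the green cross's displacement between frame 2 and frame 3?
4.7

The green cross moved from (0.9, 5.8) to (0.6, 1.1), a distance of √(0.3² + 4.7²) ≈ 4.7.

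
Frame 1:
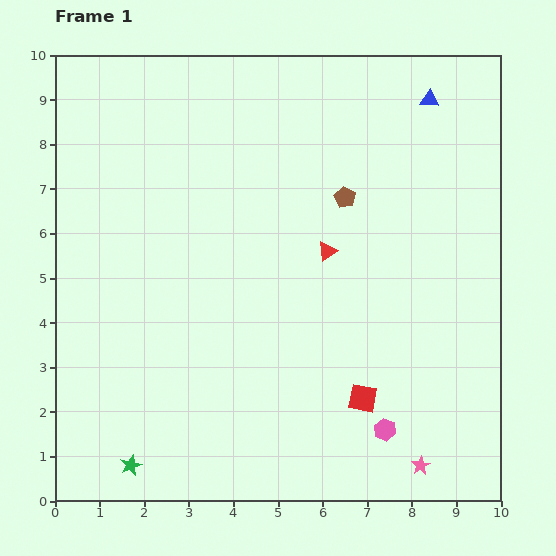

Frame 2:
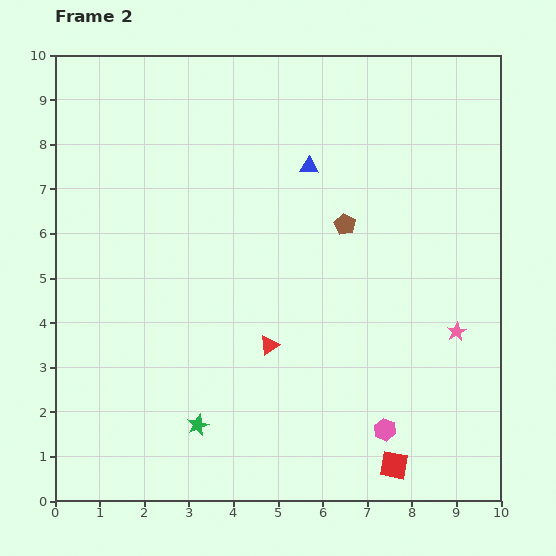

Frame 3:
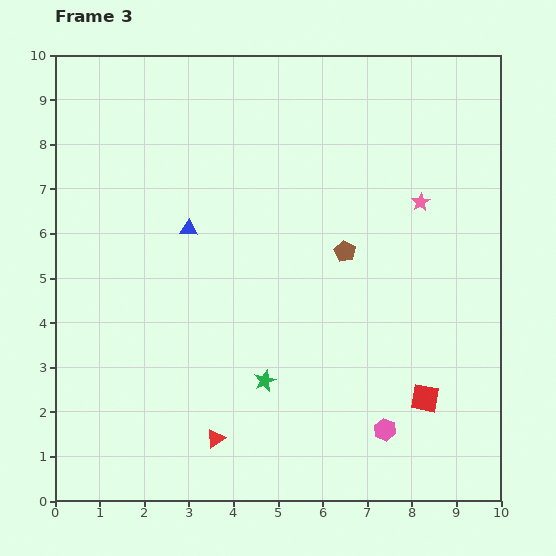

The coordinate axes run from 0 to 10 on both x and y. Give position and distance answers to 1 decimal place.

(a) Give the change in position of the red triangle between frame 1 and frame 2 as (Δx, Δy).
(-1.3, -2.1)

The red triangle was at (6.1, 5.6) in frame 1 and (4.8, 3.5) in frame 2.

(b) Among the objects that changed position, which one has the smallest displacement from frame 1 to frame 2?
the brown pentagon

(moved 0.6)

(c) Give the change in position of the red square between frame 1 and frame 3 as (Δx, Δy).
(1.4, 0.0)

The red square was at (6.9, 2.3) in frame 1 and (8.3, 2.3) in frame 3.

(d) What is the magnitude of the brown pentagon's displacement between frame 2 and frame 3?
0.6

The brown pentagon moved from (6.5, 6.2) to (6.5, 5.6), a distance of √(0.0² + 0.6²) ≈ 0.6.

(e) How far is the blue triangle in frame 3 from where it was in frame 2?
3.0

The blue triangle moved from (5.7, 7.5) to (3.0, 6.1), a distance of √(2.7² + 1.4²) ≈ 3.0.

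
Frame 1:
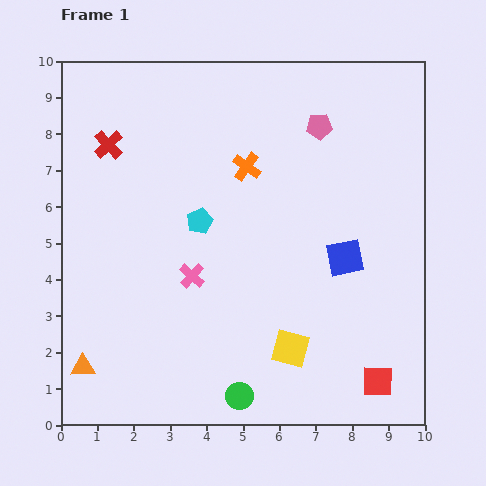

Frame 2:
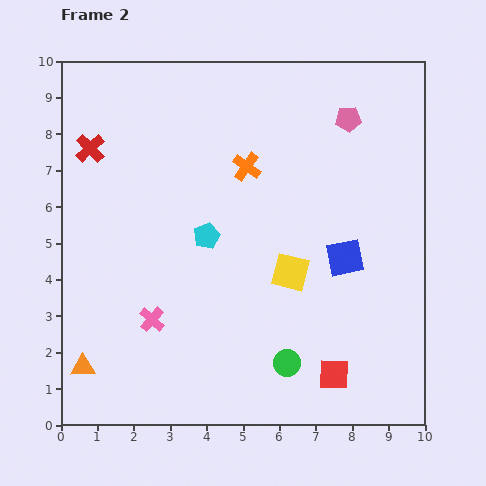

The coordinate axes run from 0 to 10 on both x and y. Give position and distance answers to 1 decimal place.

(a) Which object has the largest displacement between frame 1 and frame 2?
the yellow square

(moved 2.1; next 1.6)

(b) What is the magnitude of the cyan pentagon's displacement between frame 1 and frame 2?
0.4

The cyan pentagon moved from (3.8, 5.6) to (4.0, 5.2), a distance of √(0.2² + 0.4²) ≈ 0.4.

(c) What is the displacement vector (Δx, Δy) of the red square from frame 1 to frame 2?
(-1.2, 0.2)

The red square was at (8.7, 1.2) in frame 1 and (7.5, 1.4) in frame 2.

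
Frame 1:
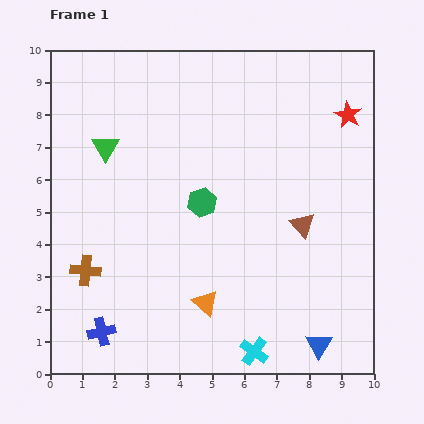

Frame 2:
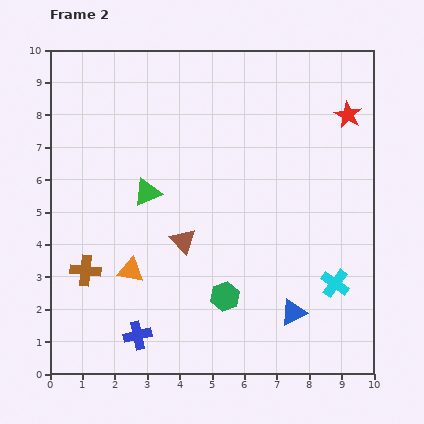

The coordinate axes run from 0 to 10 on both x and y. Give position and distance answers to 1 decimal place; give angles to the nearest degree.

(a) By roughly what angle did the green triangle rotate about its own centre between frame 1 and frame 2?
36° clockwise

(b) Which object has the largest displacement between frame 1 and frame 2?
the brown triangle

(moved 3.7; next 3.3)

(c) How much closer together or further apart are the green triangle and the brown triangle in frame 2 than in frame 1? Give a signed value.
-4.7

Distance in frame 1: 6.6. Distance in frame 2: 1.9.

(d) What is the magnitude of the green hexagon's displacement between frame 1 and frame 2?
3.0

The green hexagon moved from (4.7, 5.3) to (5.4, 2.4), a distance of √(0.7² + 2.9²) ≈ 3.0.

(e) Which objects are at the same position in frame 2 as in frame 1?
the red star, the brown cross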